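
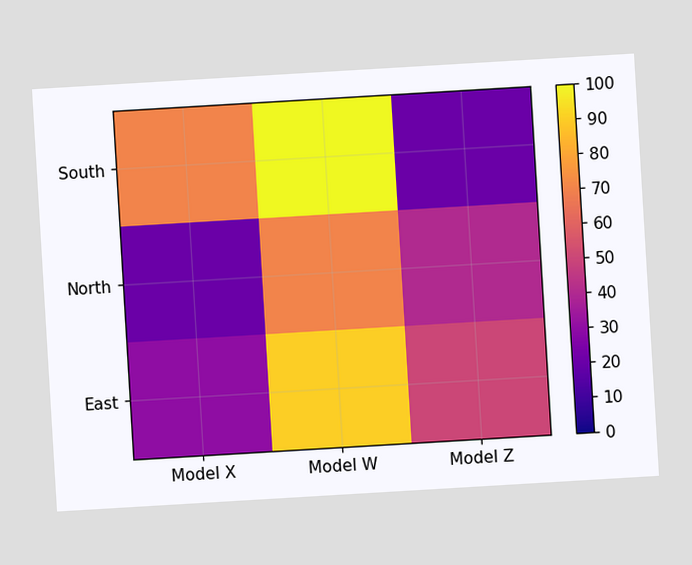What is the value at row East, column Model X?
The chart is tilted about 3° counter-clockwise. Matching cell (East, Model X) against the colorbar gives 30.

30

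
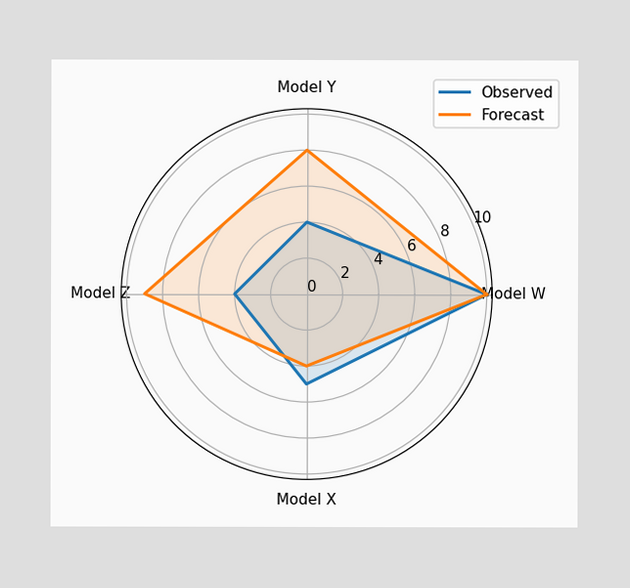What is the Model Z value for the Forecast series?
On the Model Z axis, Forecast reaches 9.

9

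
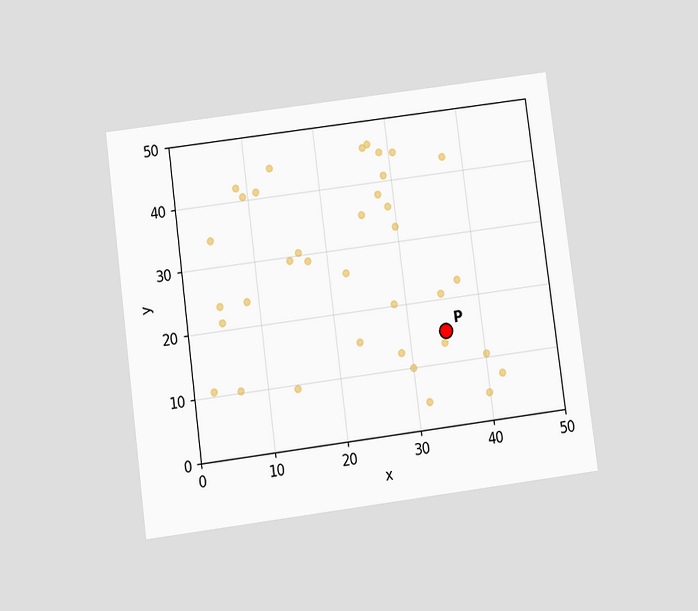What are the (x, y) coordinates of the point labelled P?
(35, 15)

The chart is tilted about 7° counter-clockwise and viewed slightly from below. Following the gridlines from P to each axis, P sits at (35, 15).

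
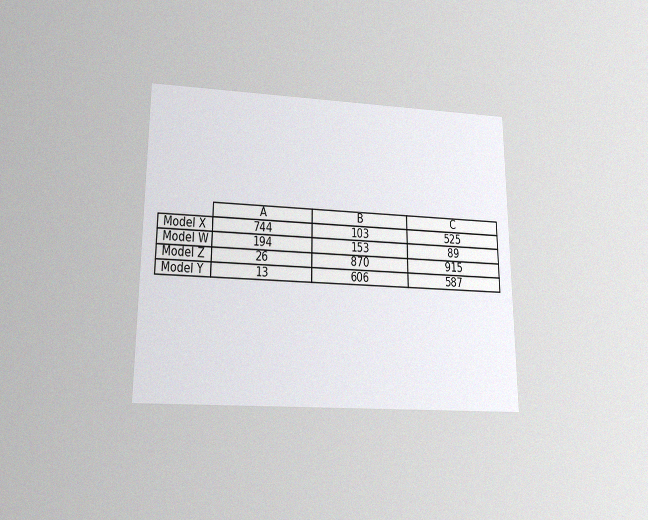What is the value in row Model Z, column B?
870

The chart is viewed slightly from below, with some photo noise. The (Model Z, B) cell reads 870.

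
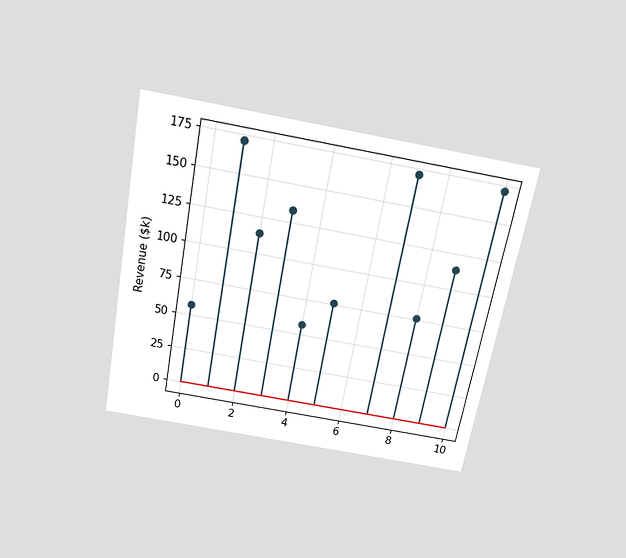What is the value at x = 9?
The chart is tilted about 11° clockwise and viewed slightly from above. The stem at x=9 reaches $114k.

$114k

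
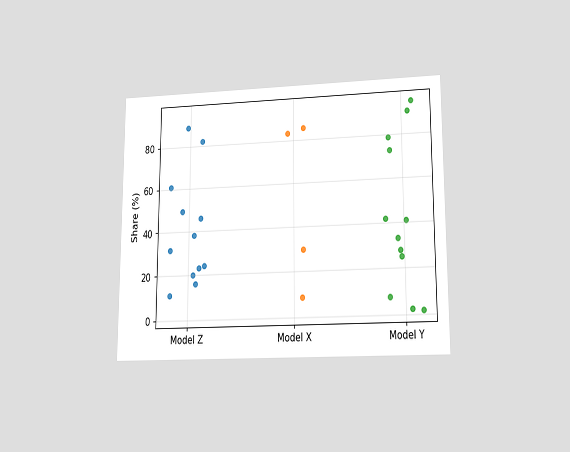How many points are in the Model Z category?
12

The chart is viewed at a slight angle. Counting the markers in the Model Z column gives 12.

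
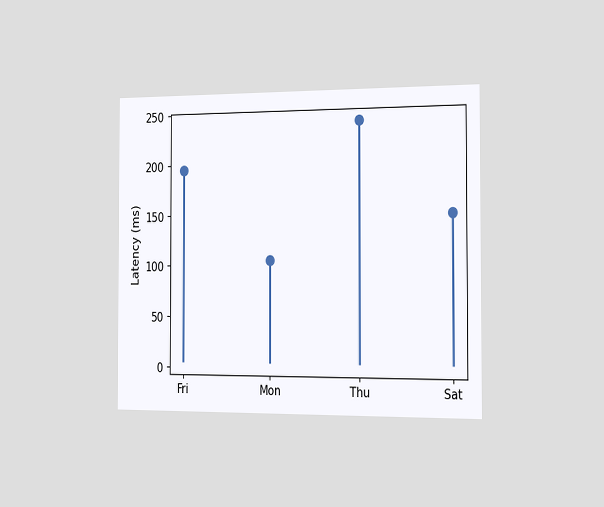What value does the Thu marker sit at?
240ms

The chart is viewed slightly from the right. The Thu marker sits at 240ms.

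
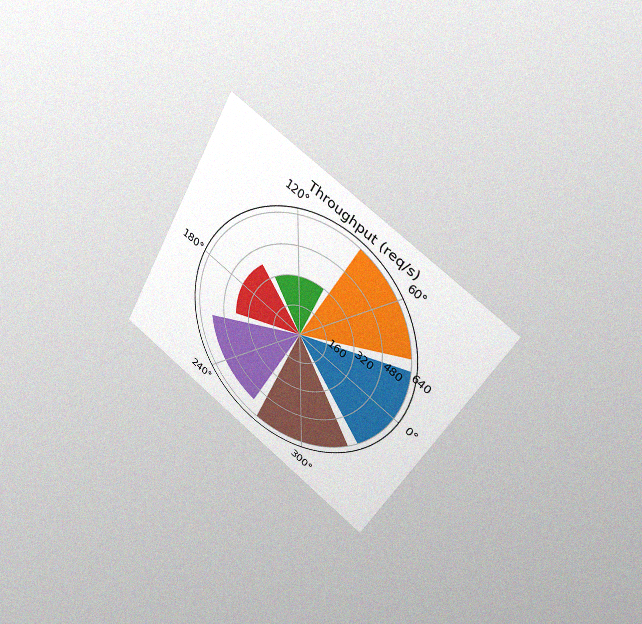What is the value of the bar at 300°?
The chart is tilted about 29° clockwise and viewed at a slight angle, with some photo noise. The bar at 300° reaches 640req/s on the radial axis.

640req/s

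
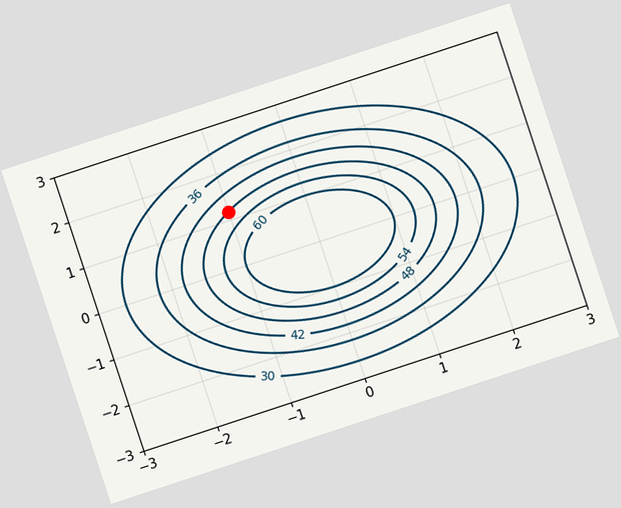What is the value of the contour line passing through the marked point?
The chart is tilted about 18° counter-clockwise. The marked point sits on the contour labelled 48.

48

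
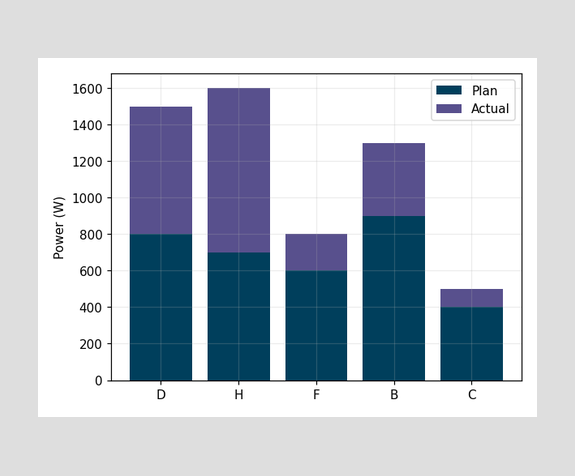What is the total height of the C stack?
500W

The C stack's top reaches 500W on the y-axis.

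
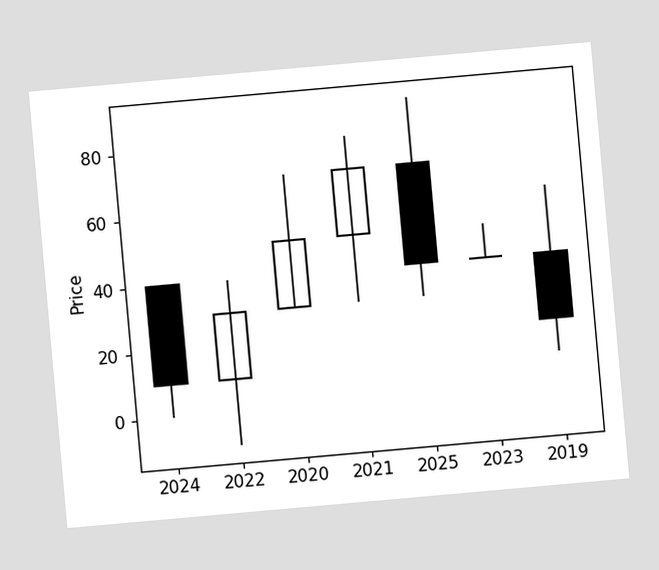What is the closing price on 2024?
The chart is tilted about 5° counter-clockwise. The 2024 candle closes at 10.

10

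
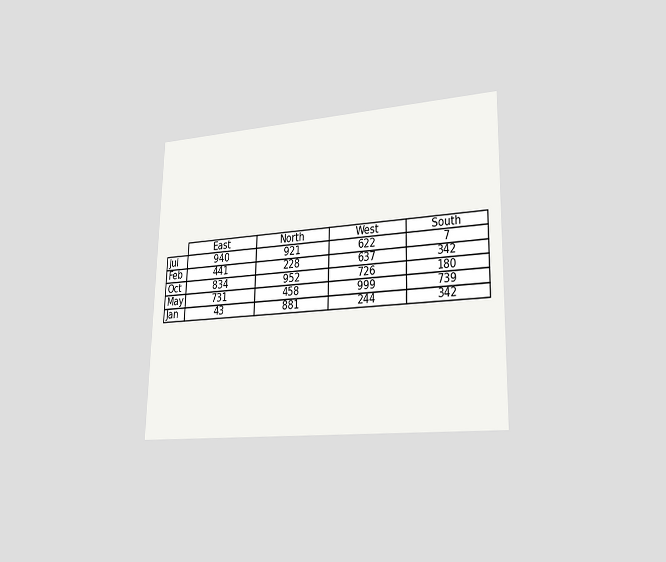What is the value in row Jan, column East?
43

The chart is viewed slightly from the right. The (Jan, East) cell reads 43.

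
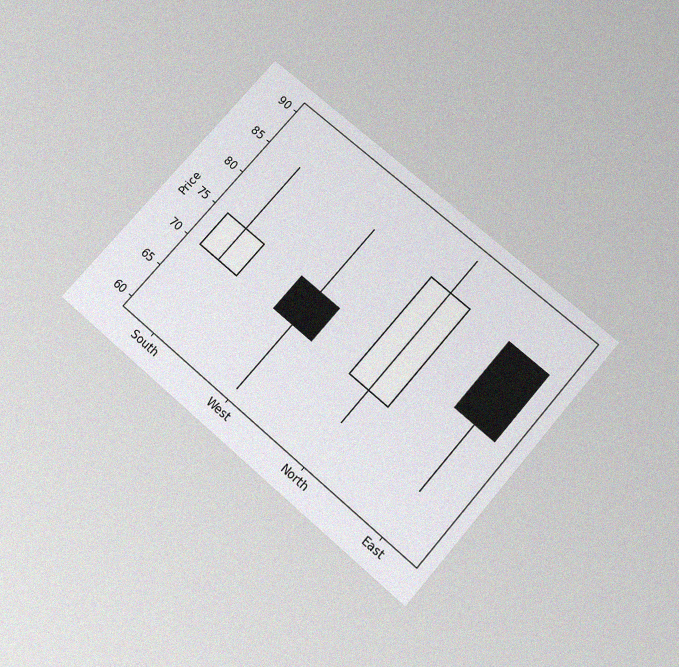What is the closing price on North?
85

The chart is tilted about 41° clockwise and viewed slightly from below, with some photo noise. The North candle closes at 85.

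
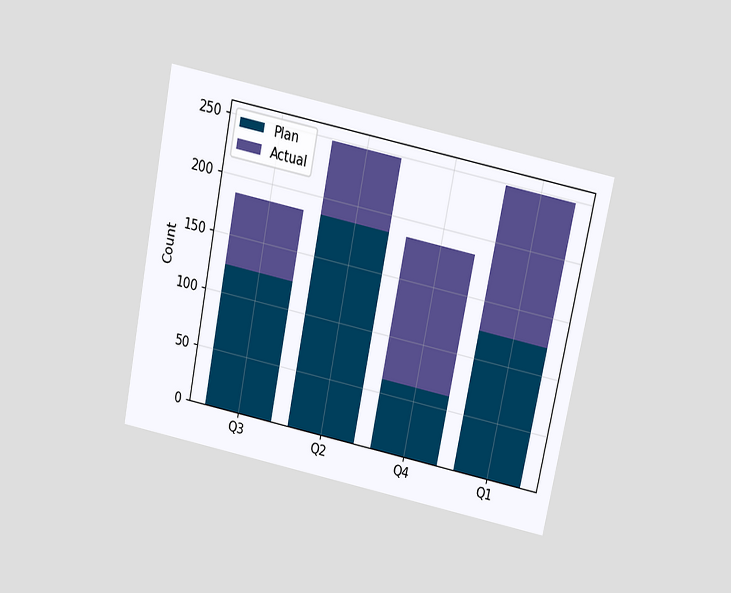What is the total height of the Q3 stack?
186

The chart is tilted about 11° clockwise and viewed slightly from above. The Q3 stack's top reaches 186 on the y-axis.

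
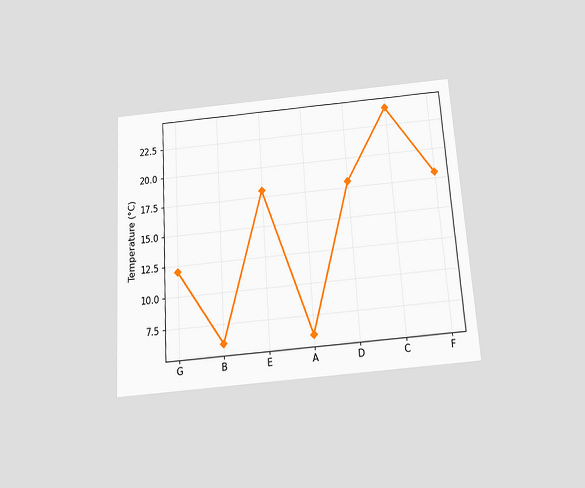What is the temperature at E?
The chart is tilted about 4° counter-clockwise and viewed slightly from below. At E, the line is at 18°C.

18°C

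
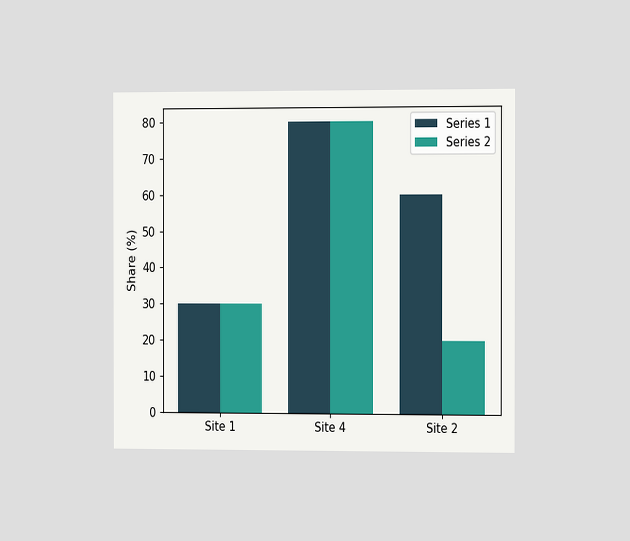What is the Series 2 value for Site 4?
The chart is viewed slightly from the right. The Series 2 bar at Site 4 reaches 80% on the y-axis.

80%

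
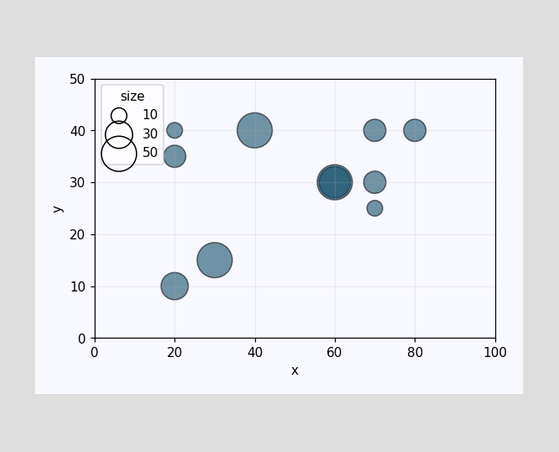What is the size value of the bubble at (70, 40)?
20

Matching the bubble at (70, 40) against the size legend gives 20.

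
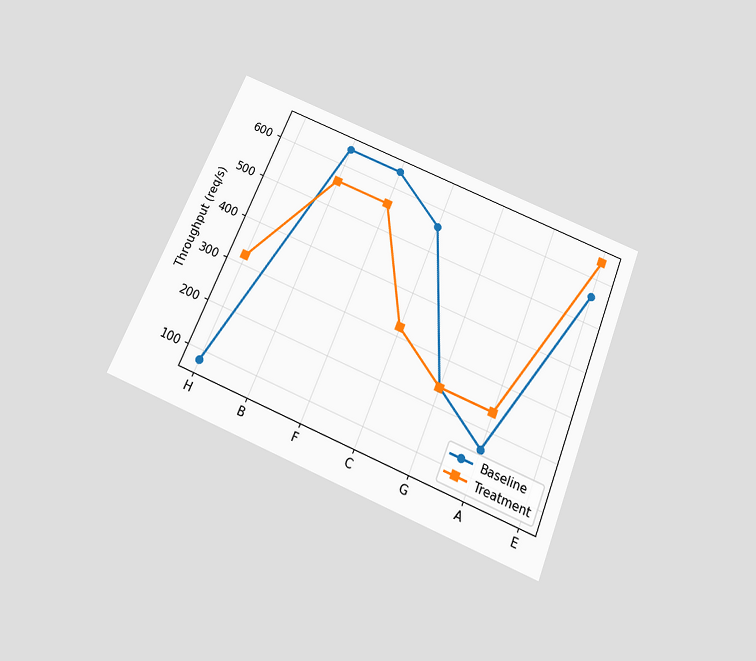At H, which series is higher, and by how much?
The chart is tilted about 22° clockwise and viewed slightly from below. At H, Treatment sits above the other line by 240req/s.

Treatment, by 240req/s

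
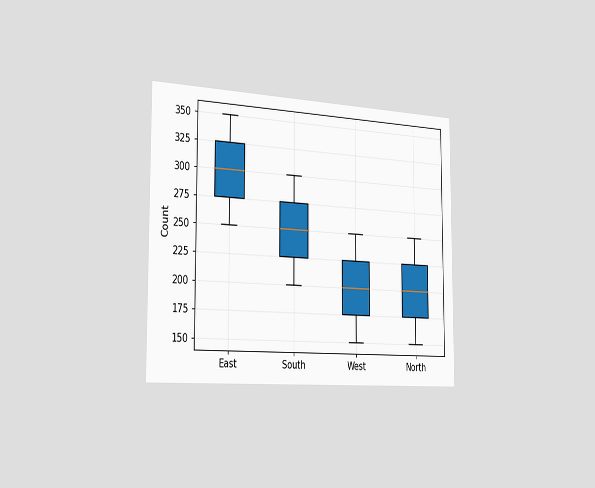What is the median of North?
200

The chart is viewed slightly from the left. The median line in the North box sits at 200.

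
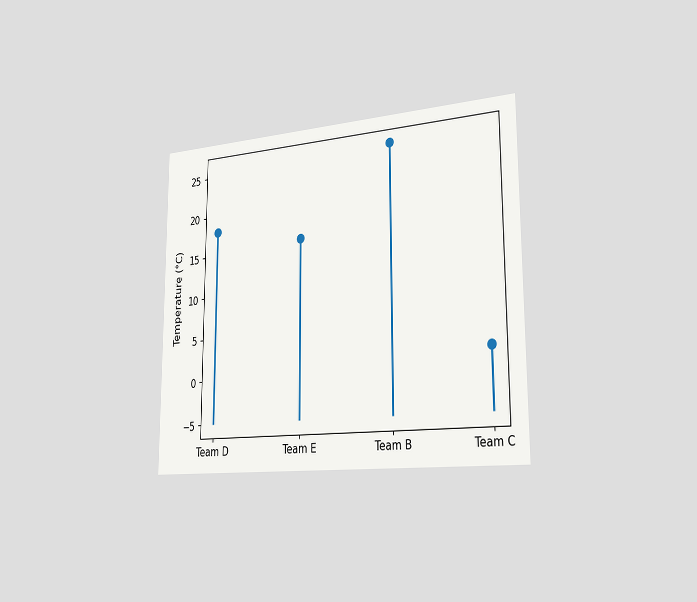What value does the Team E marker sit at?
The chart is viewed slightly from the right. The Team E marker sits at 16°C.

16°C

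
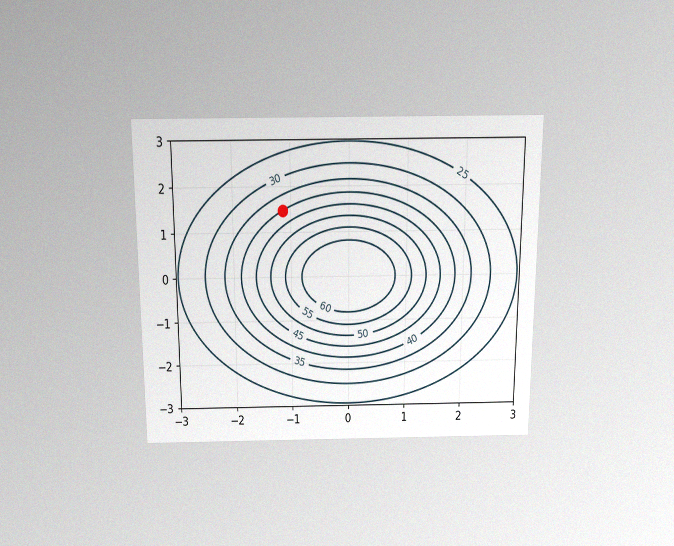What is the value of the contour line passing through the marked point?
The chart is viewed slightly from above, with some photo noise. The marked point sits on the contour labelled 40.

40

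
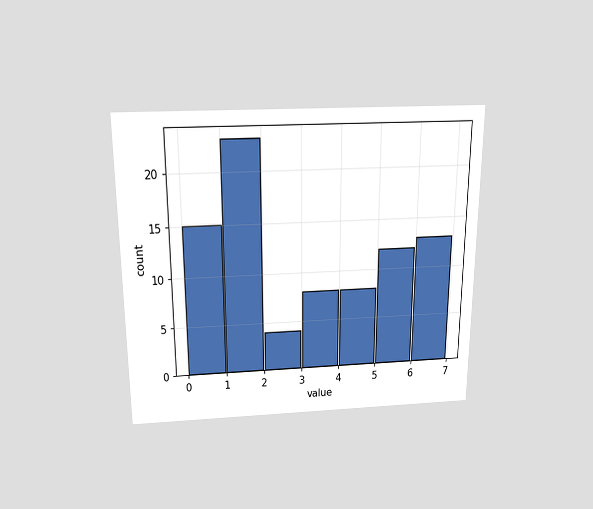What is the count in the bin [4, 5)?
The chart is viewed slightly from above. The [4, 5) bin has height 8.

8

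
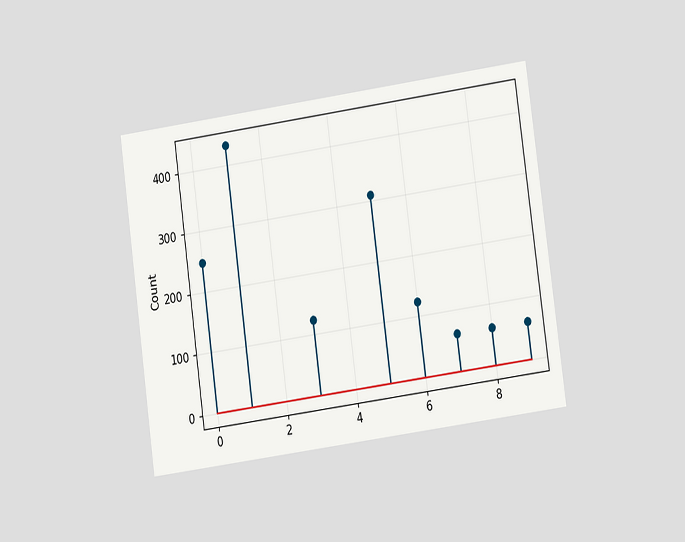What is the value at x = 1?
The chart is tilted about 8° counter-clockwise and viewed at a slight angle. The stem at x=1 reaches 434.

434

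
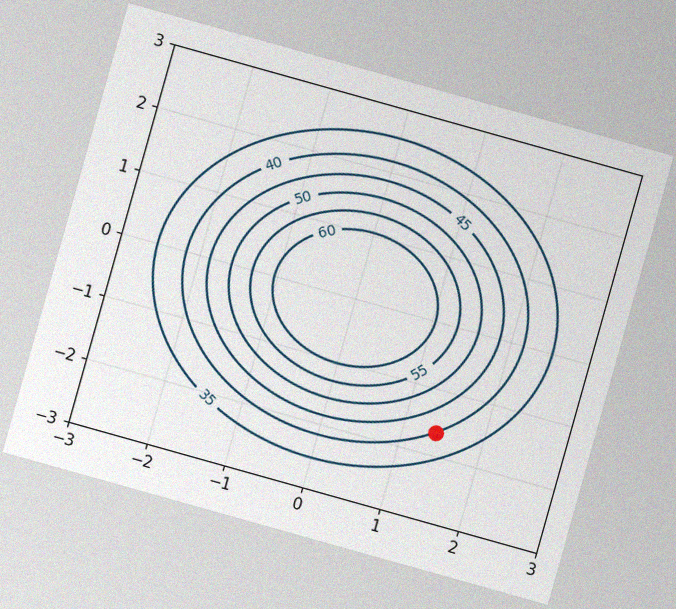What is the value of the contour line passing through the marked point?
40

The chart is tilted about 16° clockwise, with some photo noise. The marked point sits on the contour labelled 40.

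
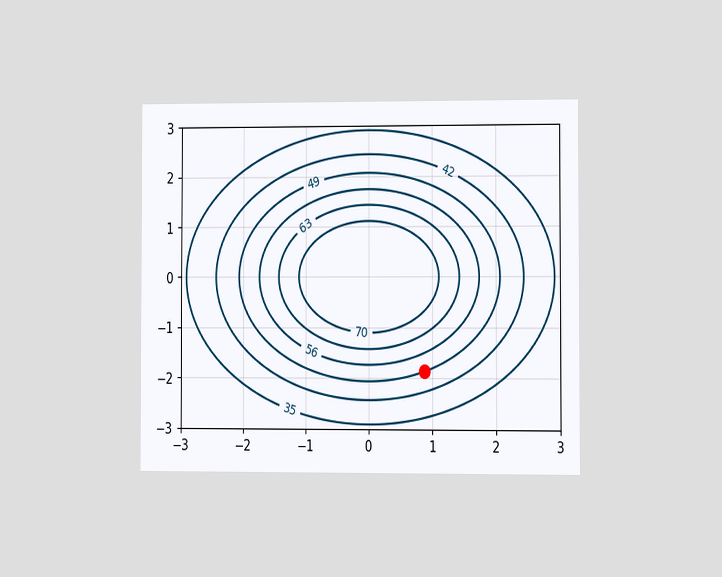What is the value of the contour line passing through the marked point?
49

The chart is viewed at a slight angle. The marked point sits on the contour labelled 49.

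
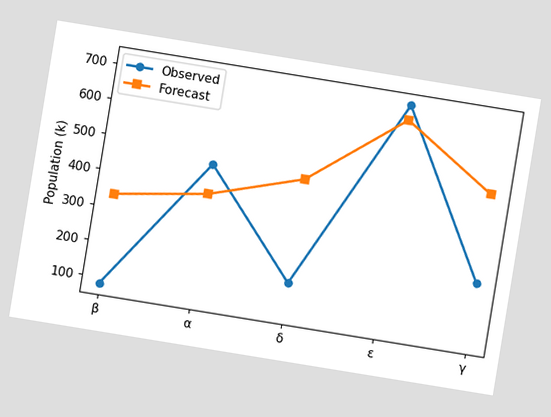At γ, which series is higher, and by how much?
Forecast, by 252k

The chart is tilted about 9° clockwise. At γ, Forecast sits above the other line by 252k.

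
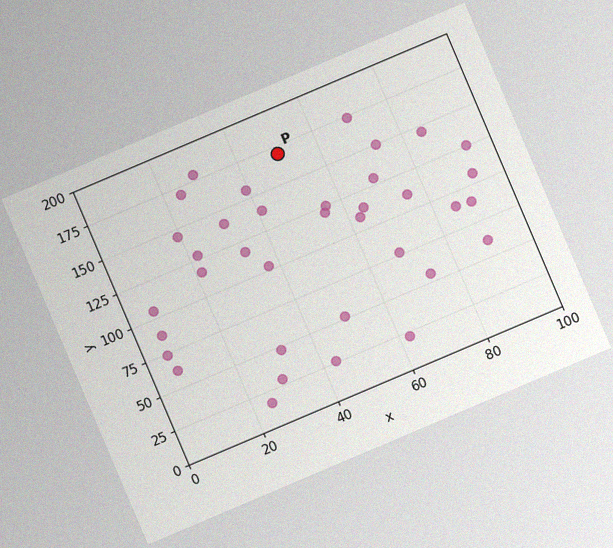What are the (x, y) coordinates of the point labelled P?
(50, 170)

The chart is tilted about 23° counter-clockwise, with some photo noise. Following the gridlines from P to each axis, P sits at (50, 170).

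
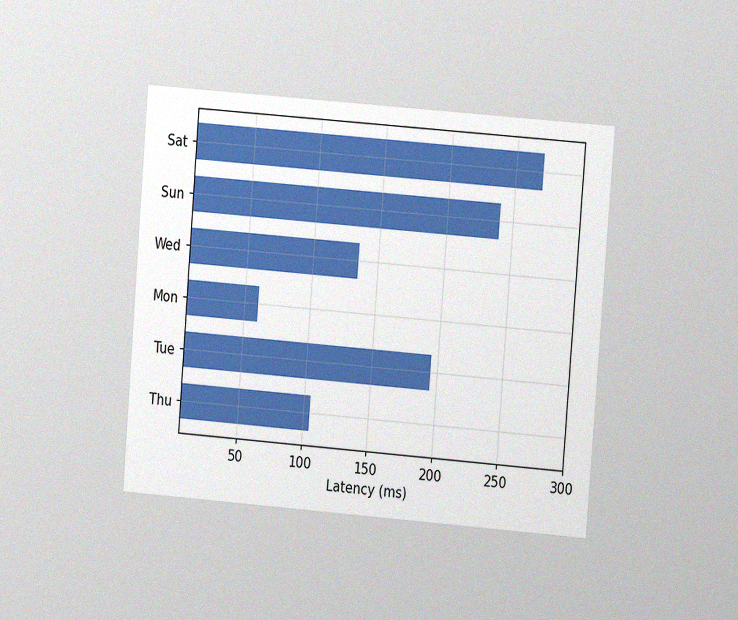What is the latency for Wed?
135ms

The chart is tilted about 5° clockwise and viewed at a slight angle, with some photo noise. Reading along the chart's x-axis, the Wed bar reaches 135ms.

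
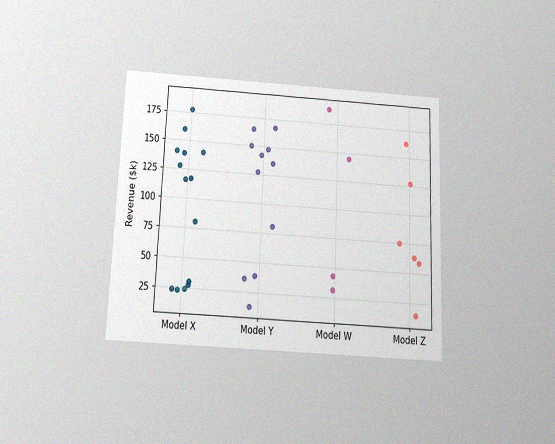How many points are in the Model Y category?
11

The chart is tilted about 2° clockwise and viewed slightly from below, with some photo noise. Counting the markers in the Model Y column gives 11.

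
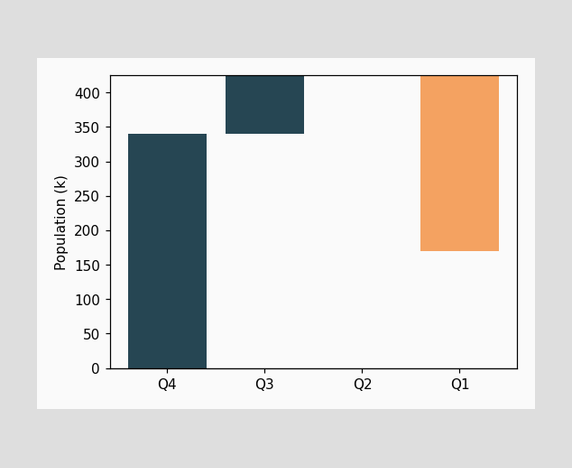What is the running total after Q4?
340k

After Q4 the running total reaches 340k.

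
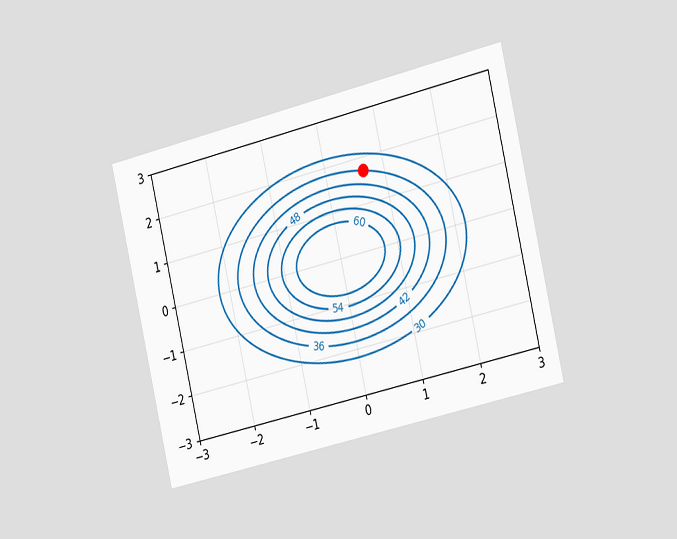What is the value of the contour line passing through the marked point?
The chart is tilted about 13° counter-clockwise and viewed slightly from the right. The marked point sits on the contour labelled 36.

36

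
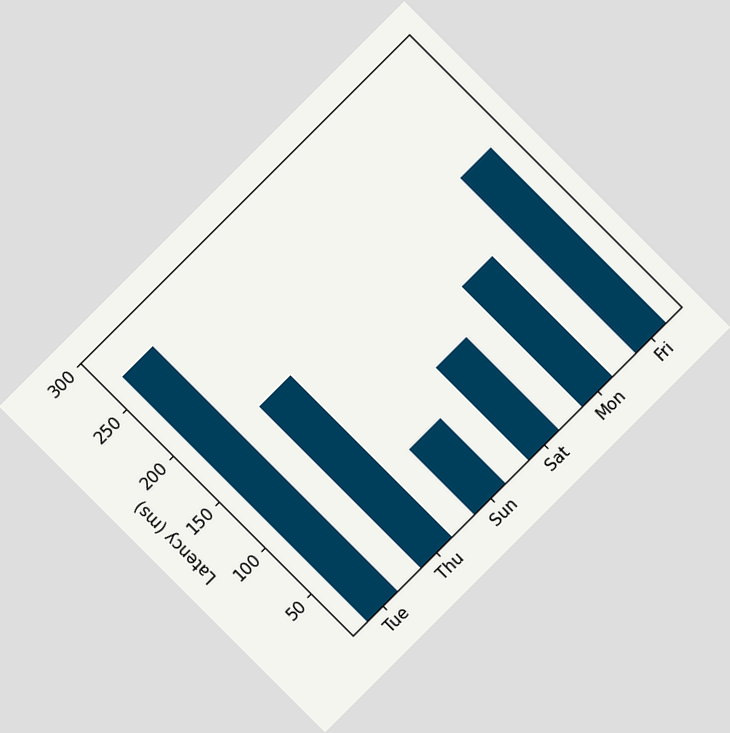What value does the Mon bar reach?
The chart is tilted about 45° counter-clockwise. Reading along the chart's y-axis, the Mon bar reaches 135ms.

135ms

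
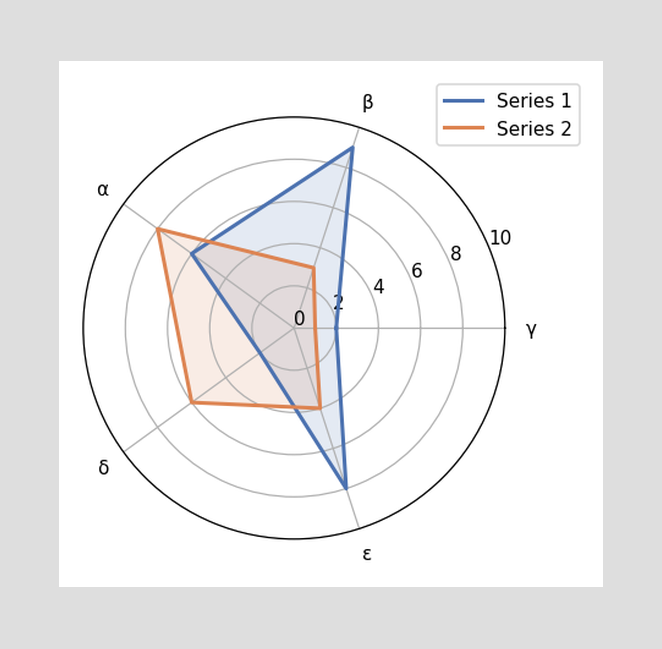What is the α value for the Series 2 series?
On the α axis, Series 2 reaches 8.

8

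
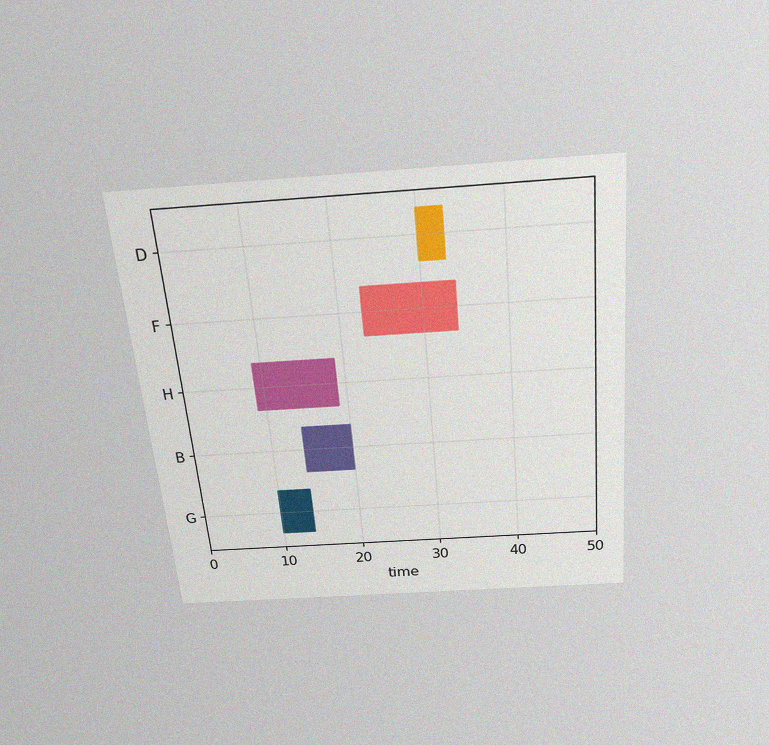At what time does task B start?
The chart is tilted about 5° counter-clockwise and viewed slightly from above, with some photo noise. The B bar begins at t=14.

14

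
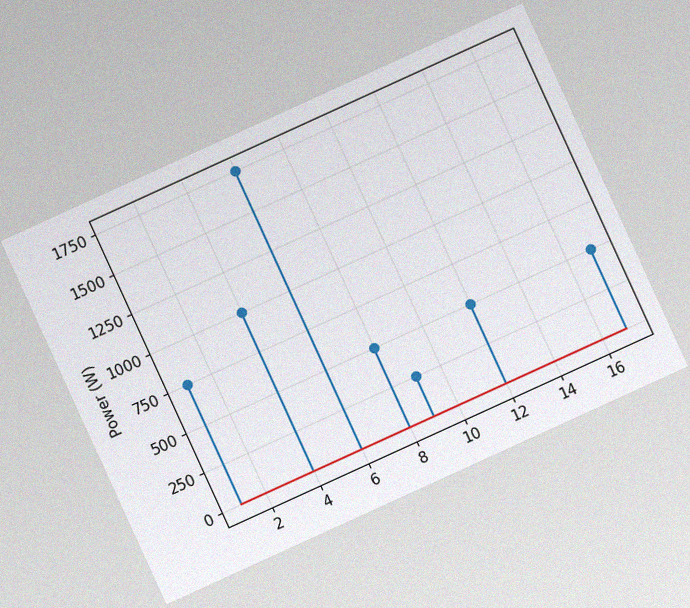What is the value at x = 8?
The chart is tilted about 25° counter-clockwise, with some photo noise. The stem at x=8 reaches 500W.

500W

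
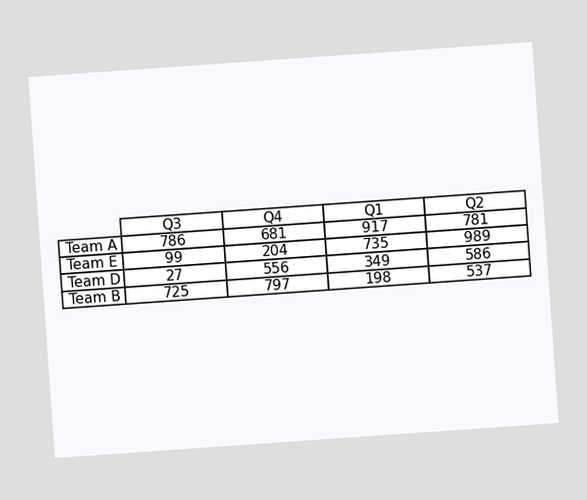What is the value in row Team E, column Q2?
989

The chart is tilted about 4° counter-clockwise. The (Team E, Q2) cell reads 989.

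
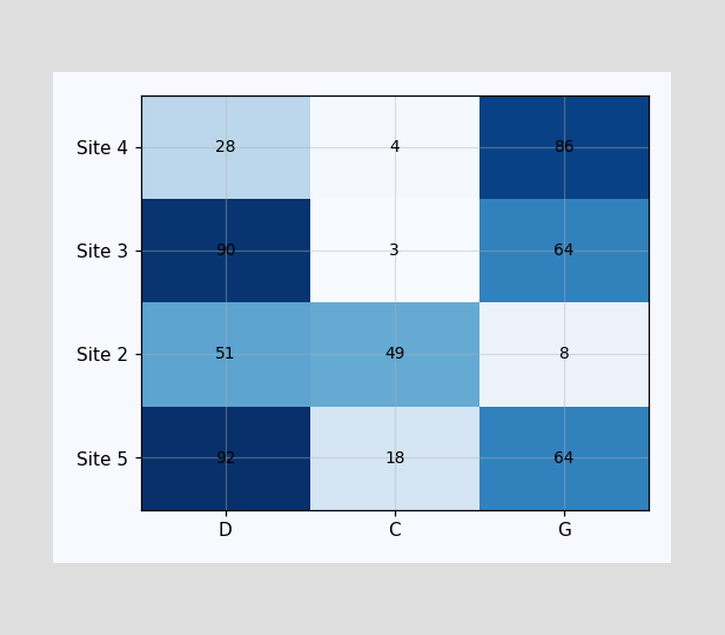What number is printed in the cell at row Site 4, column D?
28

The (Site 4, D) cell reads 28.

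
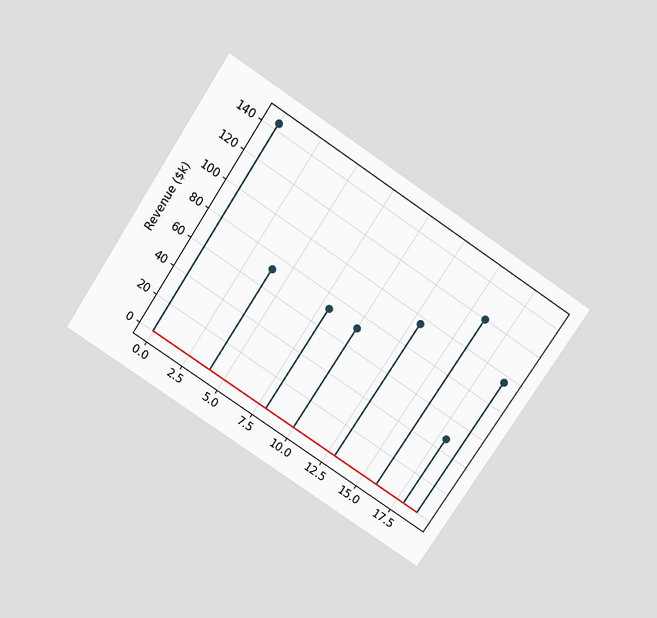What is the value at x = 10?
The chart is tilted about 33° clockwise and viewed slightly from above. The stem at x=10 reaches $72k.

$72k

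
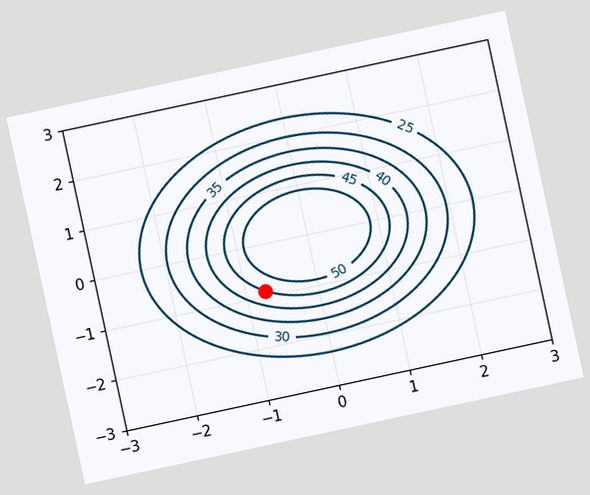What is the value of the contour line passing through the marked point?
The chart is tilted about 12° counter-clockwise. The marked point sits on the contour labelled 45.

45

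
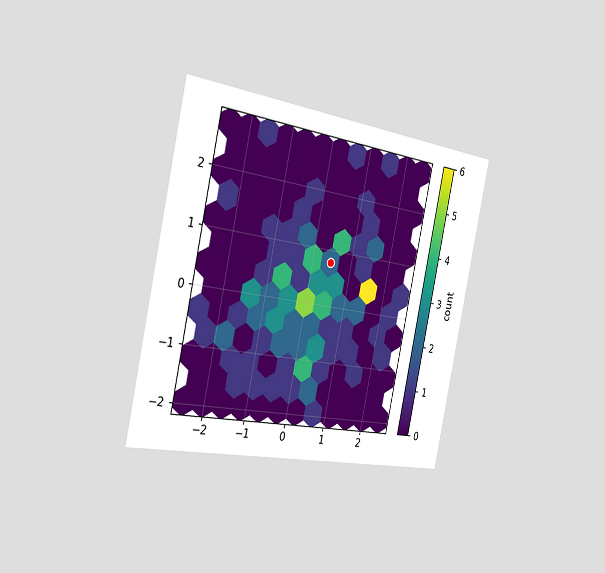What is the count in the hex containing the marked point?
The chart is tilted about 12° clockwise and viewed slightly from the left. The marked hex reads 2 on the colorbar.

2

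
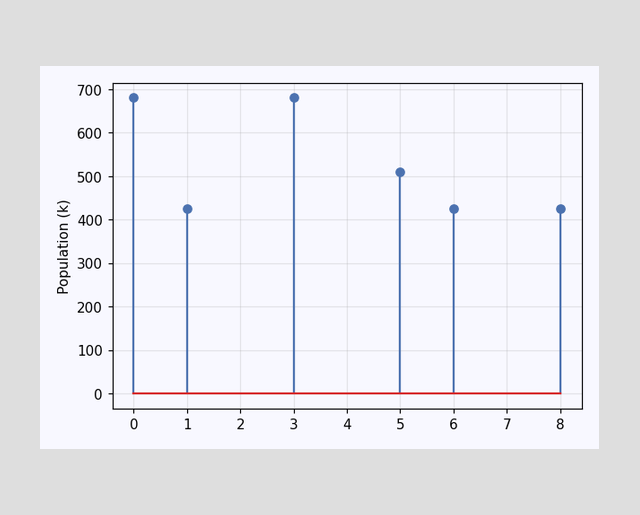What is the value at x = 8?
The stem at x=8 reaches 425k.

425k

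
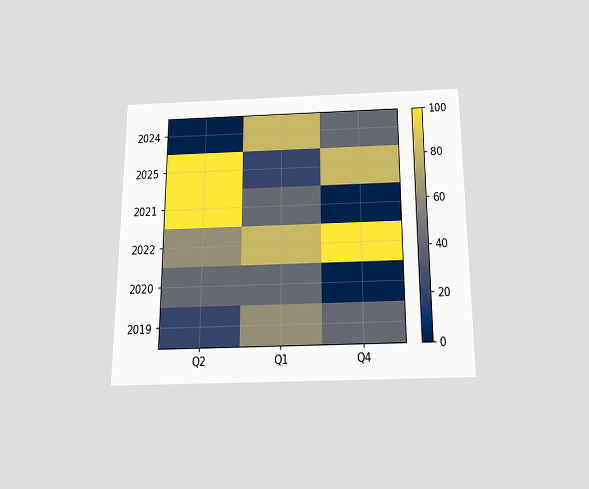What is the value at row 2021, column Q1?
40

The chart is viewed slightly from below. Matching cell (2021, Q1) against the colorbar gives 40.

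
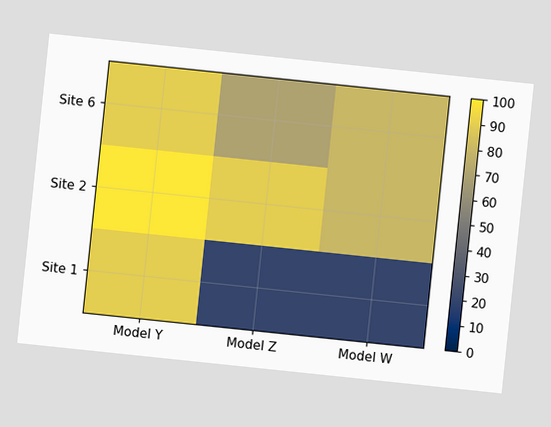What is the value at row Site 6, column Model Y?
90

The chart is tilted about 6° clockwise. Matching cell (Site 6, Model Y) against the colorbar gives 90.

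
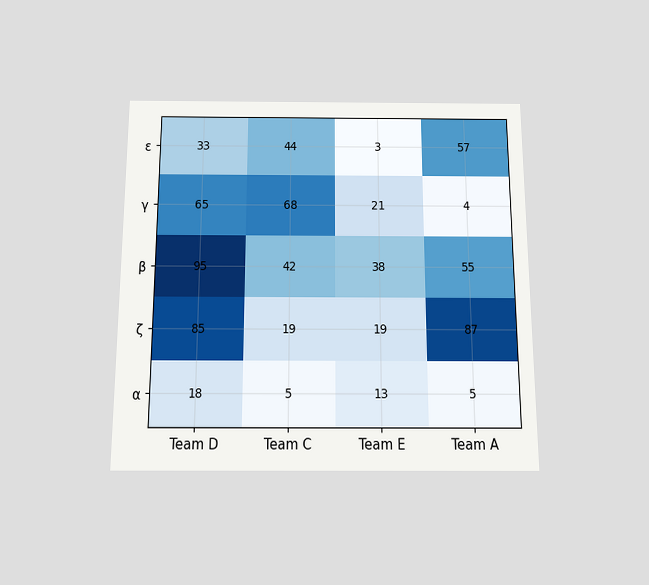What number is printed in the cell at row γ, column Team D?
65

The chart is viewed slightly from below. The (γ, Team D) cell reads 65.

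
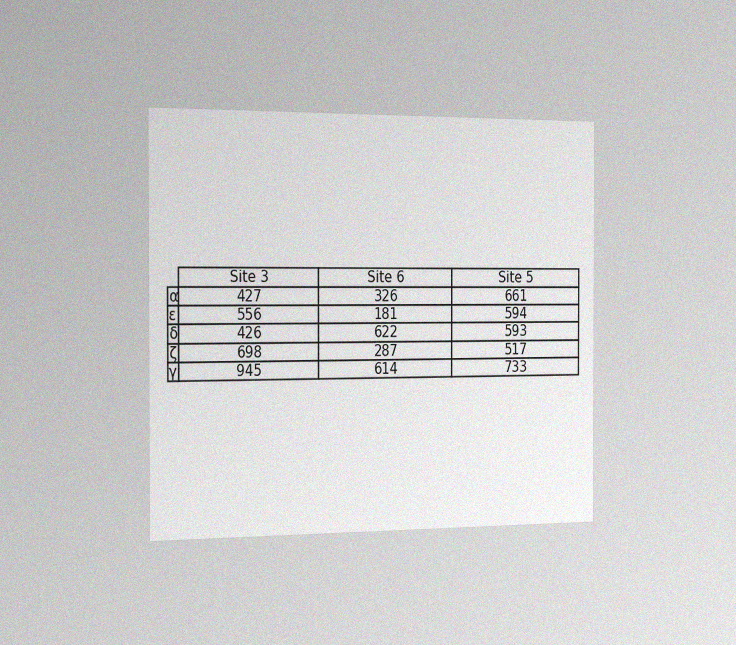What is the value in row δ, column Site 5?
593

The chart is viewed slightly from the left, with some photo noise. The (δ, Site 5) cell reads 593.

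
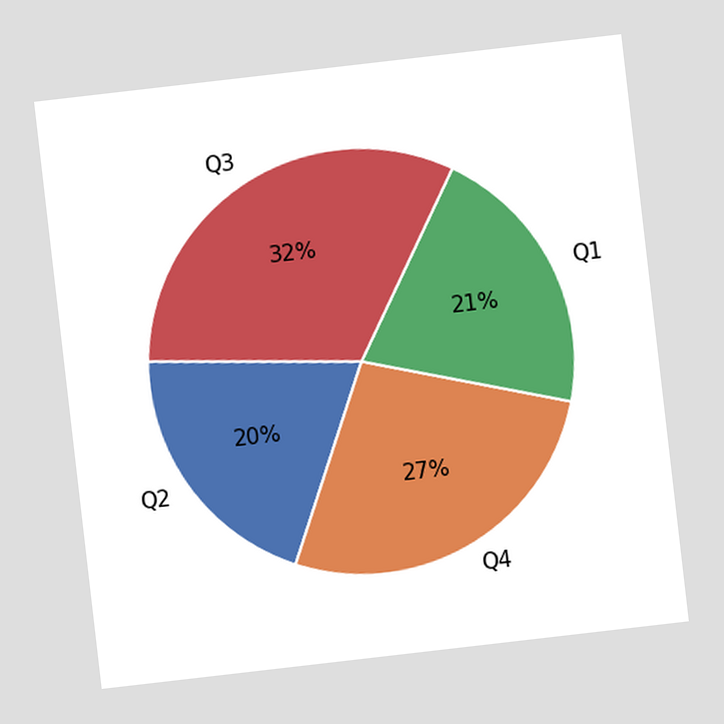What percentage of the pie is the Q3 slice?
32%

The chart is tilted about 7° counter-clockwise. The Q3 slice takes up 32% of the pie.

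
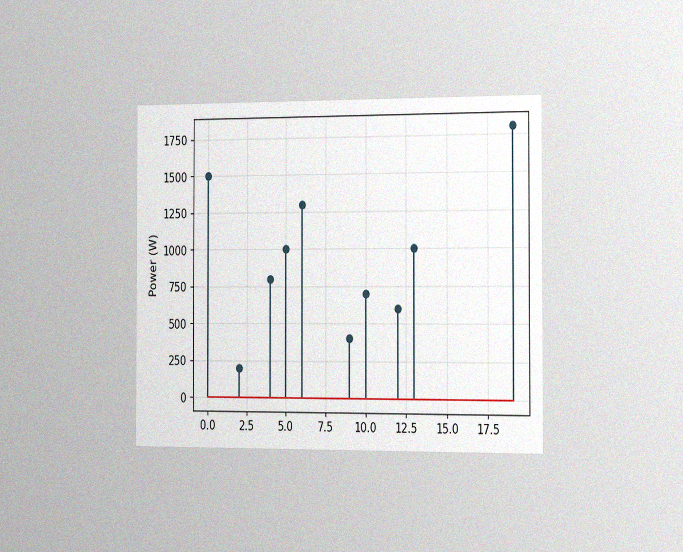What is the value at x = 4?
800W

The chart is viewed slightly from the right, with some photo noise. The stem at x=4 reaches 800W.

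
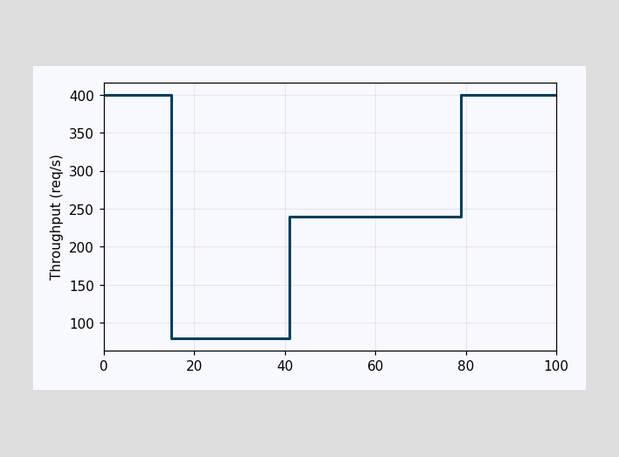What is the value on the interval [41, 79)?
240req/s

On [41, 79) the step sits at 240req/s.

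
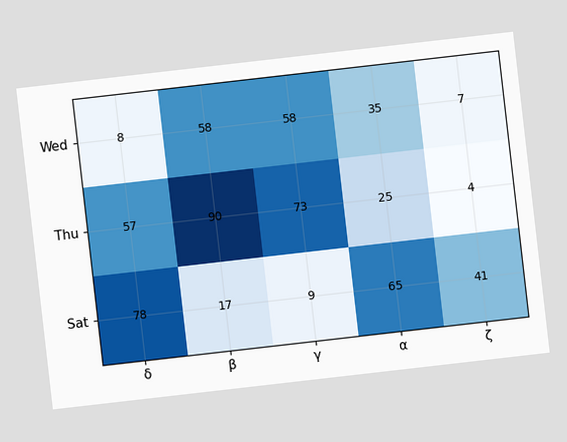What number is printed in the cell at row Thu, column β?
90

The chart is tilted about 7° counter-clockwise. The (Thu, β) cell reads 90.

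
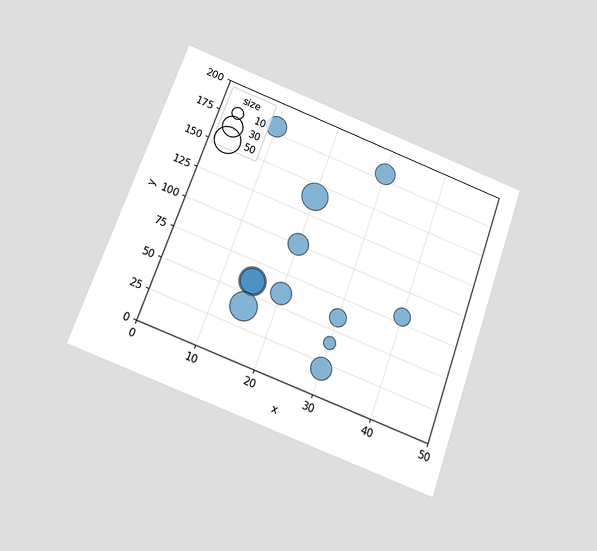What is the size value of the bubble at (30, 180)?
30

The chart is tilted about 20° clockwise and viewed slightly from below. Matching the bubble at (30, 180) against the size legend gives 30.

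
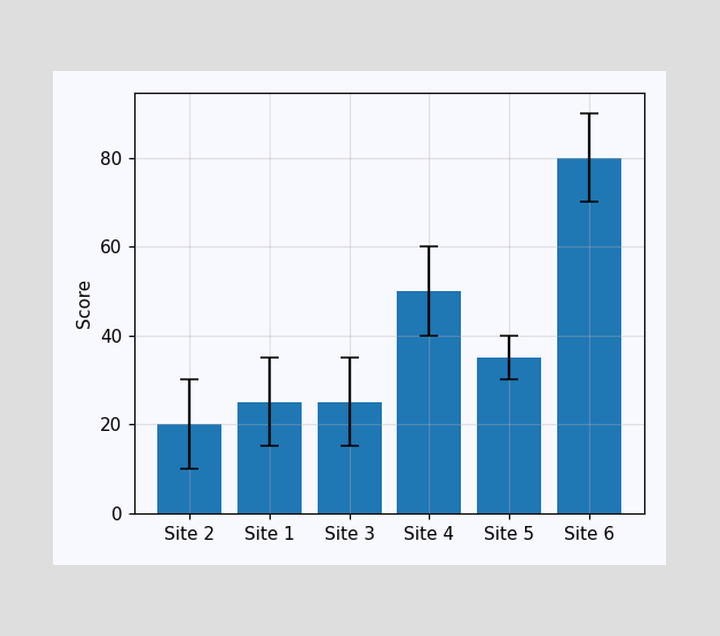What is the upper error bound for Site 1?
The Site 1 bar's upper whisker reaches 35.

35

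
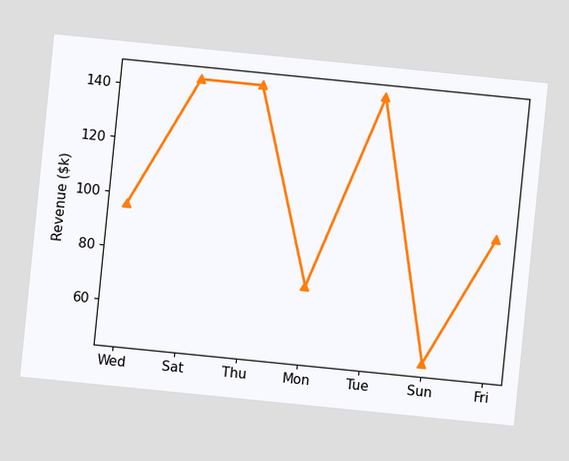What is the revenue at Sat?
The chart is tilted about 6° clockwise. At Sat, the line is at $144k.

$144k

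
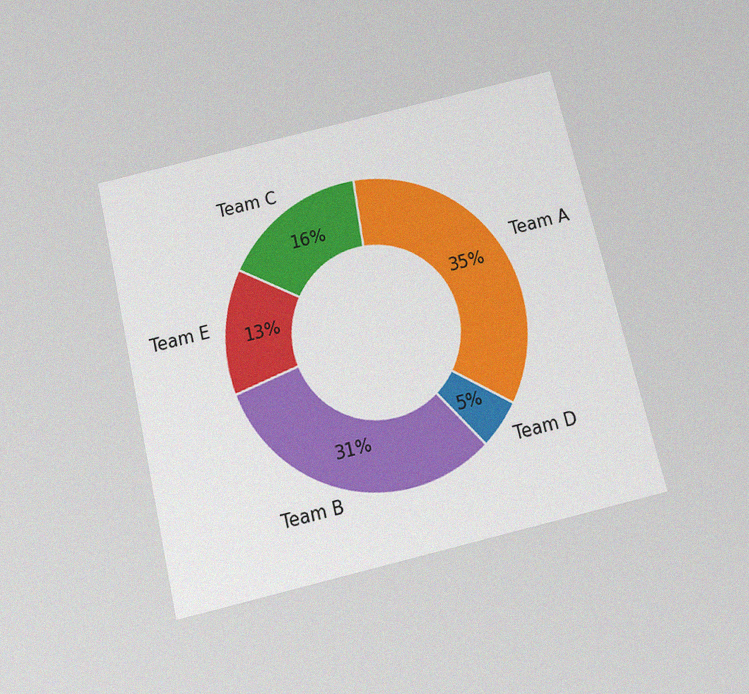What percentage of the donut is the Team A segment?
35%

The chart is tilted about 13° counter-clockwise and viewed slightly from below, with some photo noise. The Team A segment takes up 35% of the ring.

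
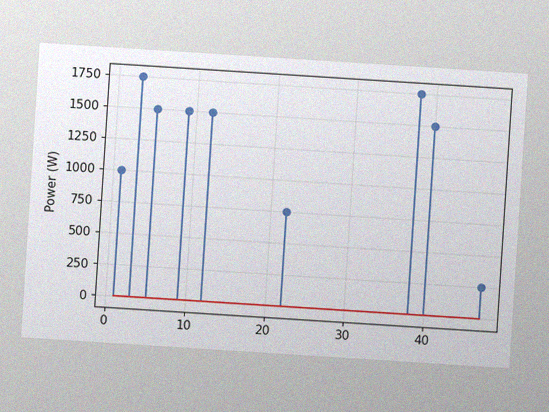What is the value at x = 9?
The chart is tilted about 4° clockwise, with some photo noise. The stem at x=9 reaches 1500W.

1500W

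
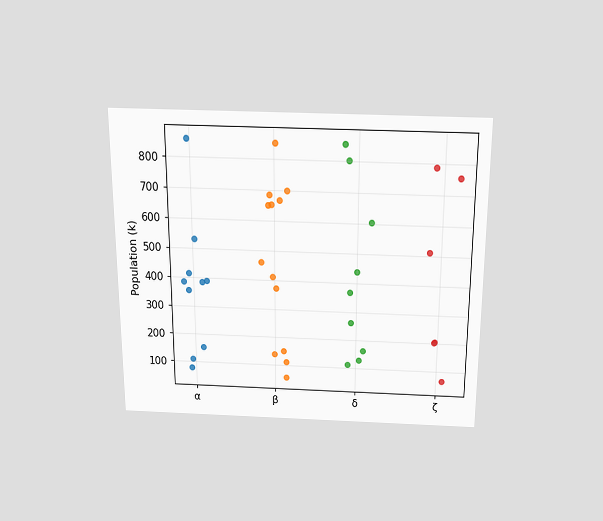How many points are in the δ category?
9

The chart is viewed slightly from above. Counting the markers in the δ column gives 9.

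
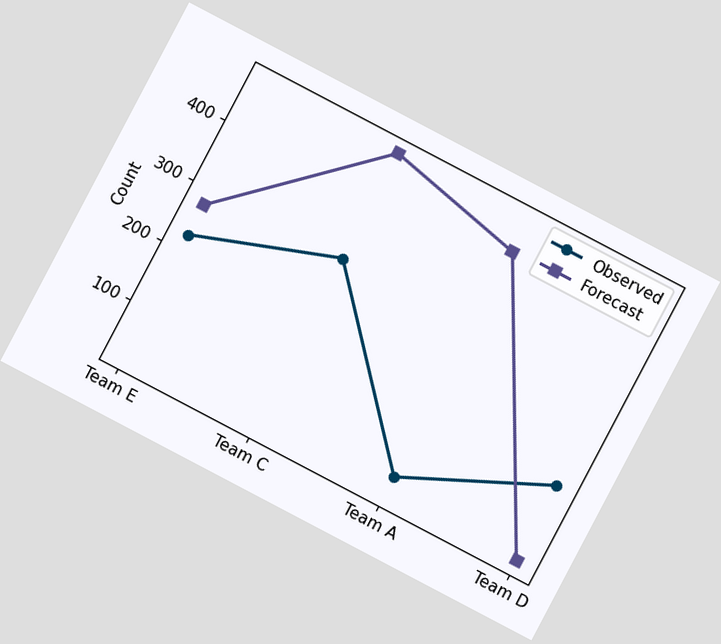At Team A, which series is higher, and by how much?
Forecast, by 375

The chart is tilted about 28° clockwise. At Team A, Forecast sits above the other line by 375.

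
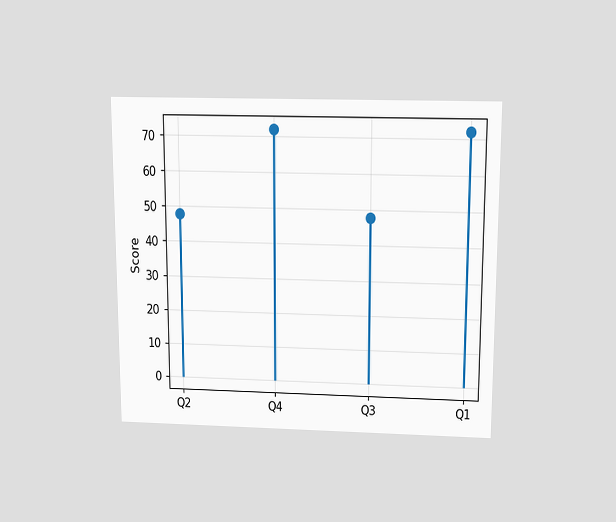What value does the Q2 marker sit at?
The chart is viewed slightly from above. The Q2 marker sits at 48.

48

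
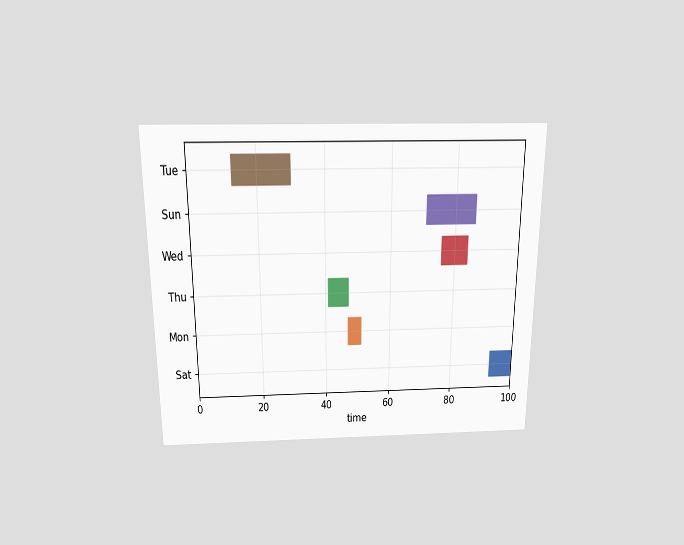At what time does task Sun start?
The chart is viewed slightly from above. The Sun bar begins at t=71.

71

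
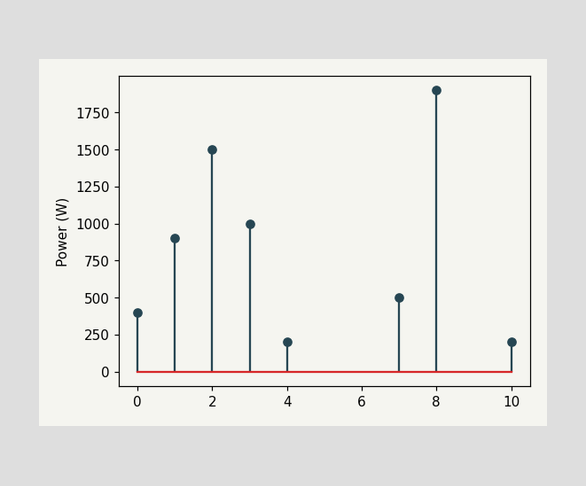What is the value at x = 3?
1000W

The stem at x=3 reaches 1000W.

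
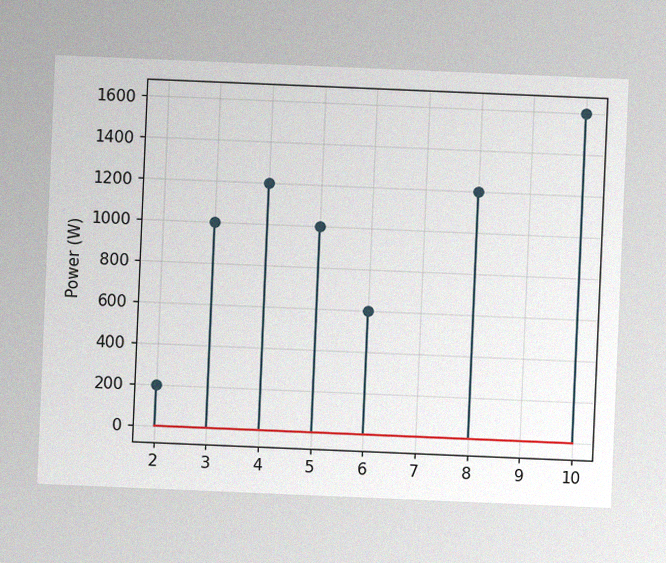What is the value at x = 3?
1000W

The chart is tilted about 2° clockwise, with some photo noise. The stem at x=3 reaches 1000W.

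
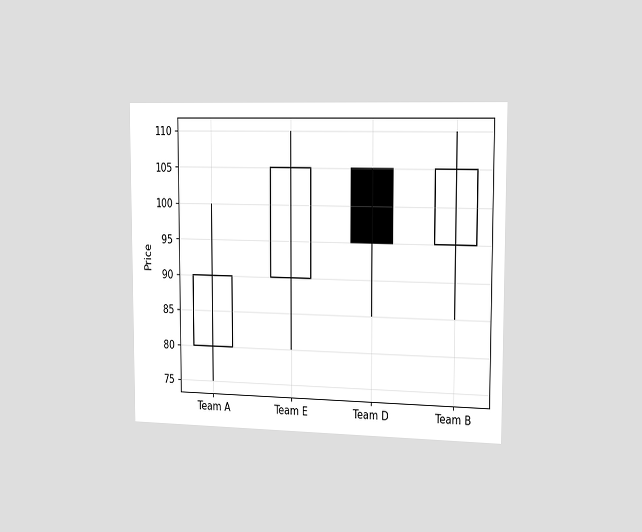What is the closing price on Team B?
105

The chart is viewed slightly from the right. The Team B candle closes at 105.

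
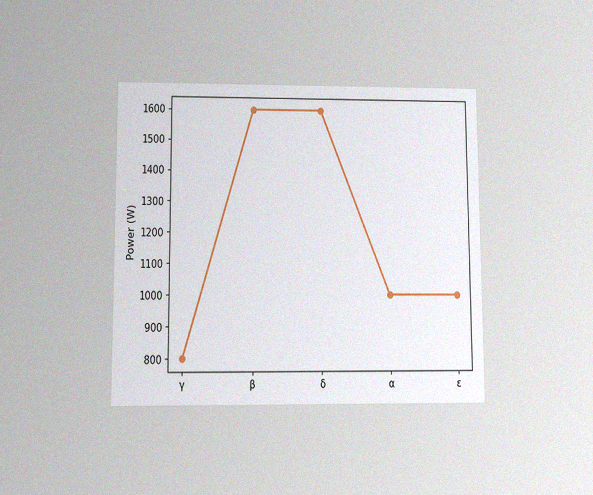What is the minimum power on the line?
800W

The chart is viewed at a slight angle, with some photo noise. The lowest point is at γ, and reading across to the y-axis gives 800W.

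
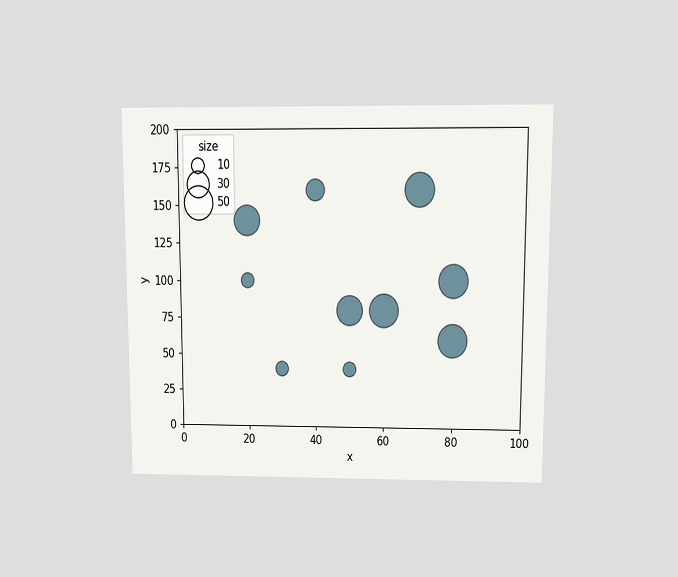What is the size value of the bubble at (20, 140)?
40

The chart is viewed at a slight angle. Matching the bubble at (20, 140) against the size legend gives 40.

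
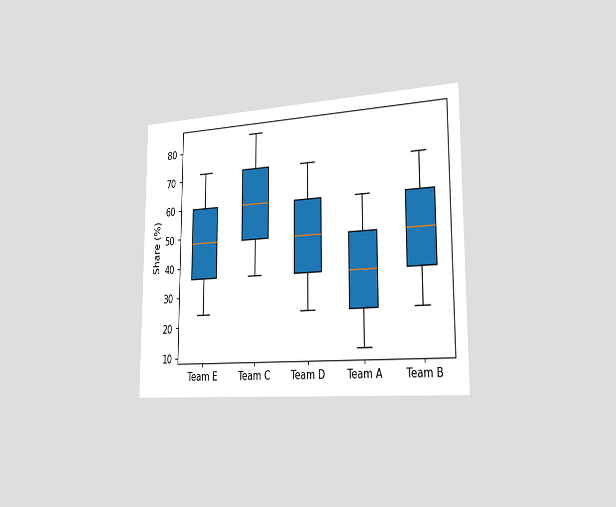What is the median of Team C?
The chart is viewed slightly from the right. The median line in the Team C box sits at 60%.

60%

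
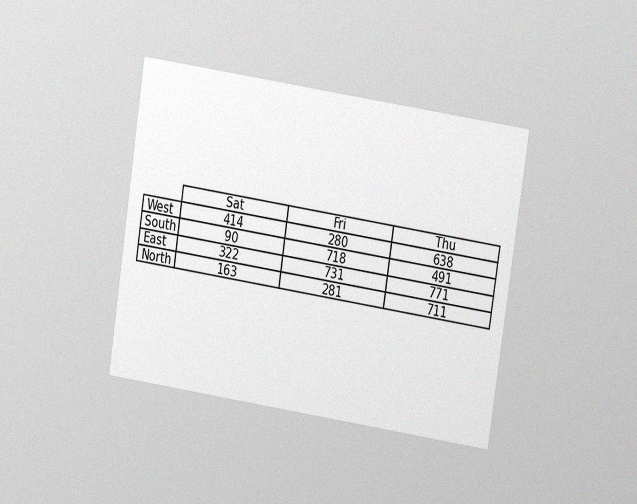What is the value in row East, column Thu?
The chart is tilted about 9° clockwise and viewed at a slight angle, with some photo noise. The (East, Thu) cell reads 771.

771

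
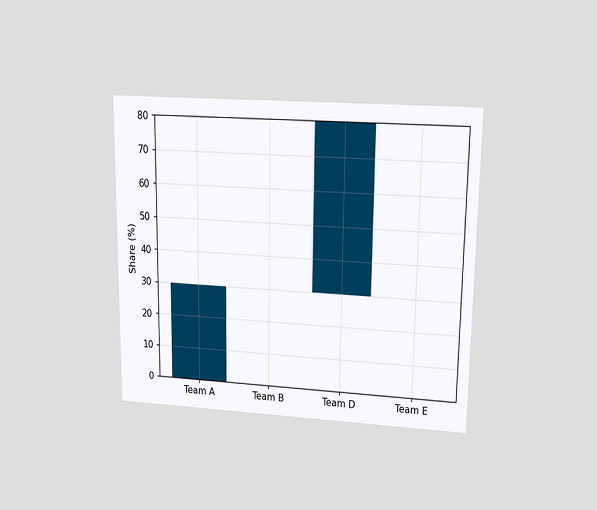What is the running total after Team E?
The chart is viewed at a slight angle. After Team E the running total reaches 80%.

80%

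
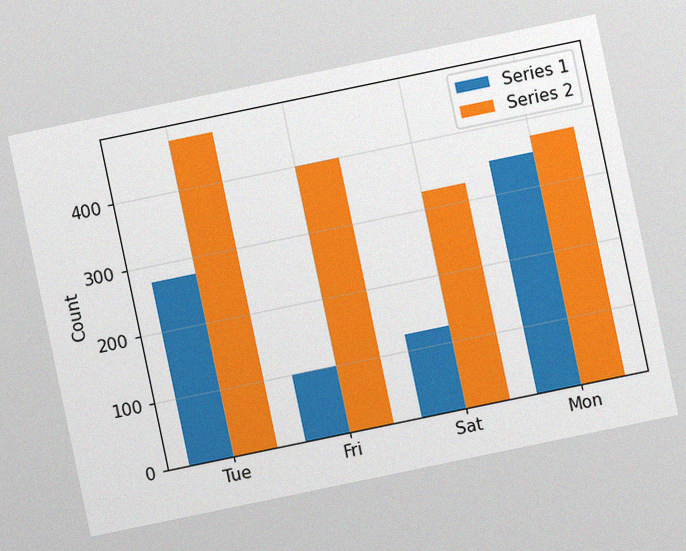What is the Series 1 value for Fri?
The chart is tilted about 12° counter-clockwise, with some photo noise. The Series 1 bar at Fri reaches 100 on the y-axis.

100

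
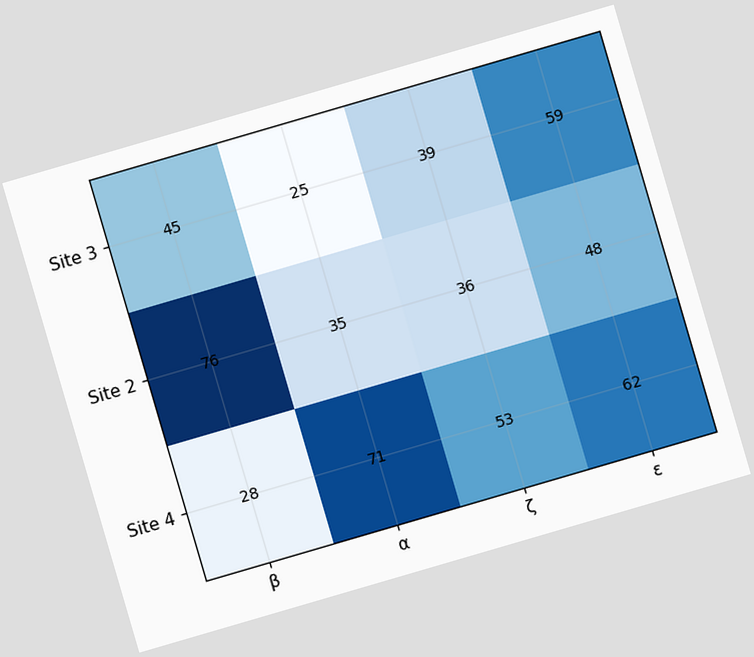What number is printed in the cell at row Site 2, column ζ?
The chart is tilted about 16° counter-clockwise. The (Site 2, ζ) cell reads 36.

36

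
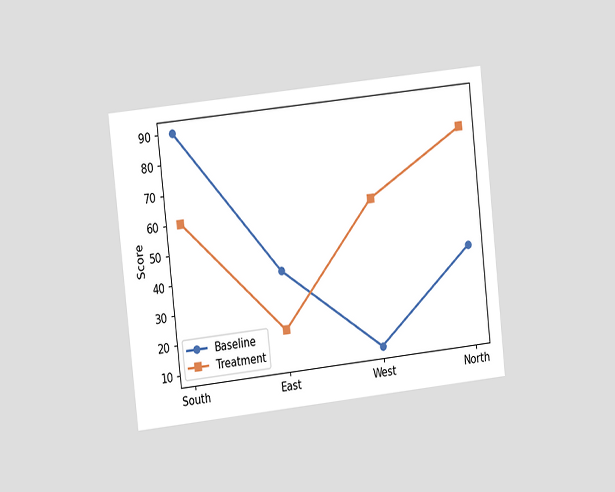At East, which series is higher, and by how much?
The chart is tilted about 6° counter-clockwise and viewed at a slight angle. At East, Baseline sits above the other line by 20.

Baseline, by 20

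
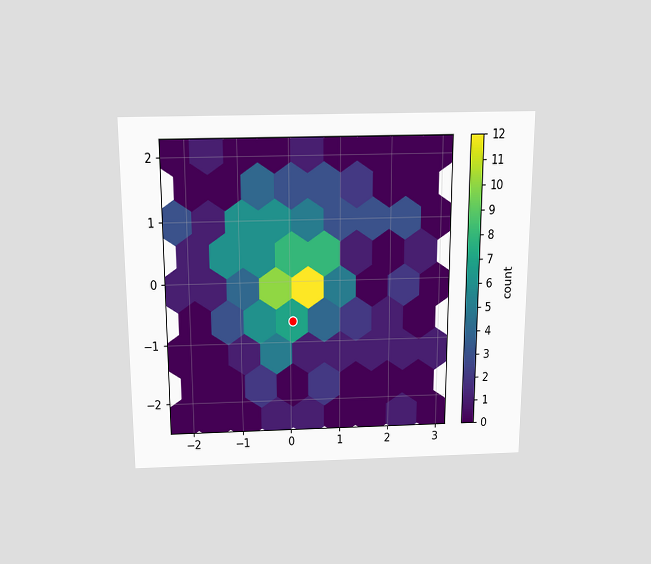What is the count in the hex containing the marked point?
7

The chart is viewed slightly from above. The marked hex reads 7 on the colorbar.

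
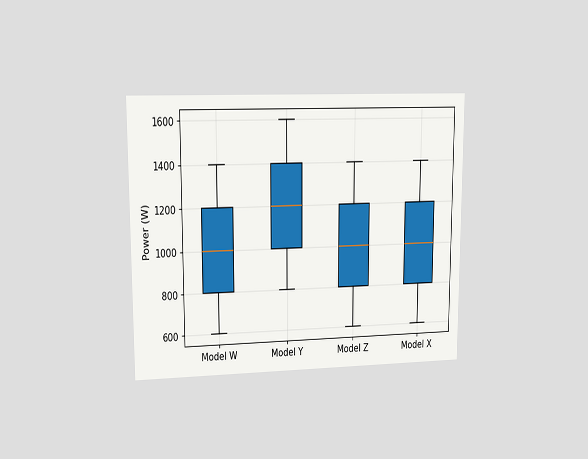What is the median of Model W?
1000W

The chart is viewed at a slight angle. The median line in the Model W box sits at 1000W.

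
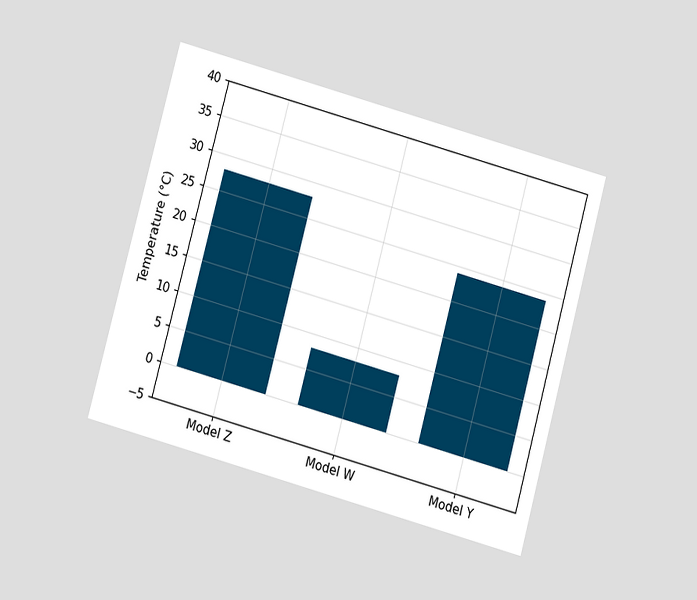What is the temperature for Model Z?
The chart is tilted about 15° clockwise and viewed slightly from below. Reading along the chart's y-axis, the Model Z bar reaches 28°C.

28°C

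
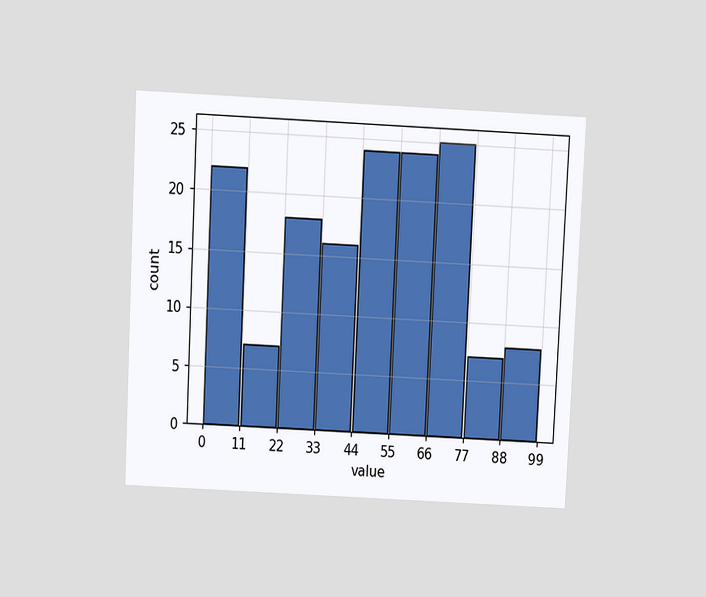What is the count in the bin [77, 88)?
7

The chart is tilted about 3° clockwise and viewed slightly from above. The [77, 88) bin has height 7.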